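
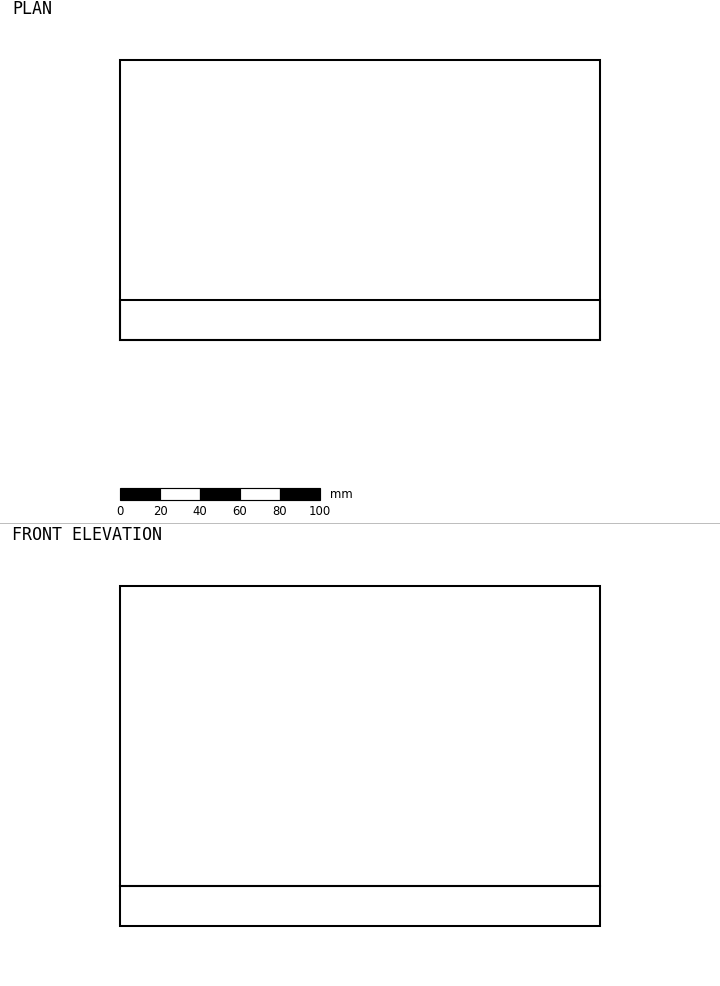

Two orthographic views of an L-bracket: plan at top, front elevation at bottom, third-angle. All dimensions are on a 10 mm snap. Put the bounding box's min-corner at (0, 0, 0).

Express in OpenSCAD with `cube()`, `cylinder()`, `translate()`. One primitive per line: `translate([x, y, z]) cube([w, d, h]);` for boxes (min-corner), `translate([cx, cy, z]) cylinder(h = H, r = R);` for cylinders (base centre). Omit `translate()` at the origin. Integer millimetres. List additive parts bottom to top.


cube([240, 140, 20]);
translate([0, 0, 20]) cube([240, 20, 150]);


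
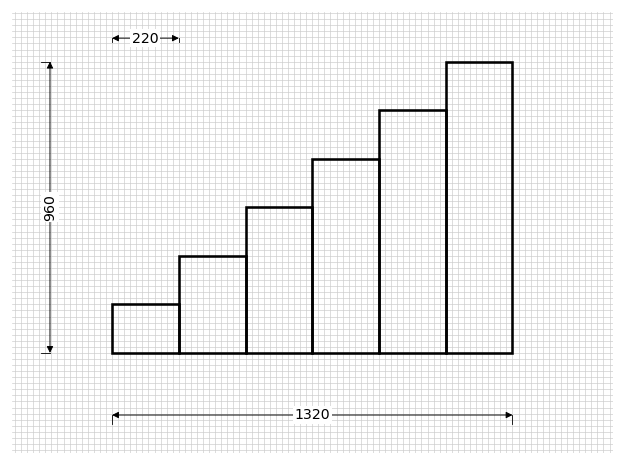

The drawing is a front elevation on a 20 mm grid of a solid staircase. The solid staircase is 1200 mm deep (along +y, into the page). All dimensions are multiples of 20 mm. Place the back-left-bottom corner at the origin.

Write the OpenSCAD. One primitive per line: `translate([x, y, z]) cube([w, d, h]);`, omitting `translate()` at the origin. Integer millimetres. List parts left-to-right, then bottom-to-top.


cube([220, 1200, 160]);
translate([220, 0, 0]) cube([220, 1200, 320]);
translate([440, 0, 0]) cube([220, 1200, 480]);
translate([660, 0, 0]) cube([220, 1200, 640]);
translate([880, 0, 0]) cube([220, 1200, 800]);
translate([1100, 0, 0]) cube([220, 1200, 960]);


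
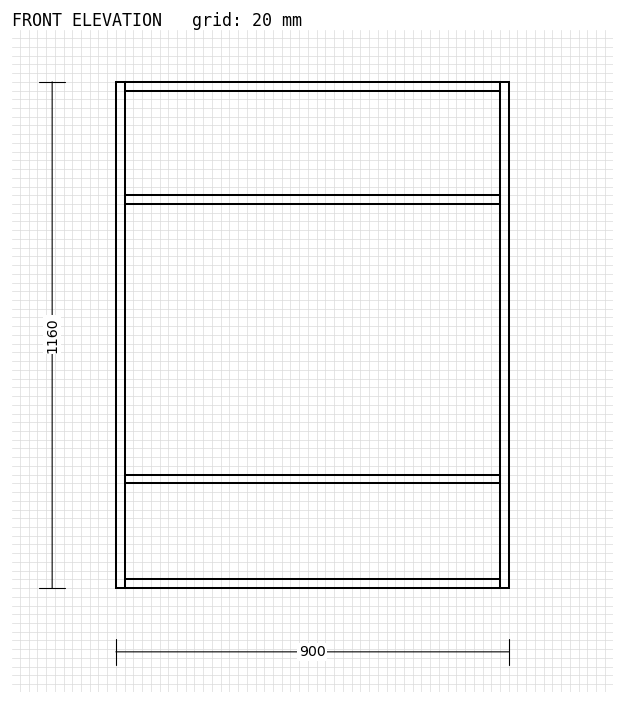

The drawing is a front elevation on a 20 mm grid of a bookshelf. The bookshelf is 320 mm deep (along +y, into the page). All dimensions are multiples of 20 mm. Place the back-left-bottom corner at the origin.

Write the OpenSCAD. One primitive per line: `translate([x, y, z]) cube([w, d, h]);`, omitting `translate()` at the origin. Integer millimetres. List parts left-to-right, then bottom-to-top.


cube([20, 320, 1160]);
translate([20, 0, 0]) cube([860, 320, 20]);
translate([20, 0, 240]) cube([860, 320, 20]);
translate([20, 0, 880]) cube([860, 320, 20]);
translate([20, 0, 1140]) cube([860, 320, 20]);
translate([880, 0, 0]) cube([20, 320, 1160]);


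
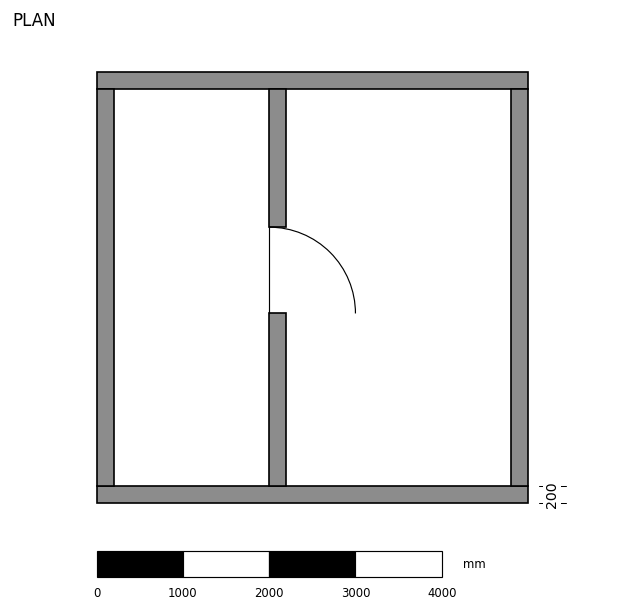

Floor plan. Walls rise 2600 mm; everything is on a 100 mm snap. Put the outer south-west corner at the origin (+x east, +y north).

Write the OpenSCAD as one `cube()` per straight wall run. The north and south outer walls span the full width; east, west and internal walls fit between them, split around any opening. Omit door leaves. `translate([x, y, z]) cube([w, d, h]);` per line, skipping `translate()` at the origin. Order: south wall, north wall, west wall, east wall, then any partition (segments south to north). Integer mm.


cube([5000, 200, 2600]);
translate([0, 4800, 0]) cube([5000, 200, 2600]);
translate([0, 200, 0]) cube([200, 4600, 2600]);
translate([4800, 200, 0]) cube([200, 4600, 2600]);
translate([2000, 200, 0]) cube([200, 2000, 2600]);
translate([2000, 3200, 0]) cube([200, 1600, 2600]);


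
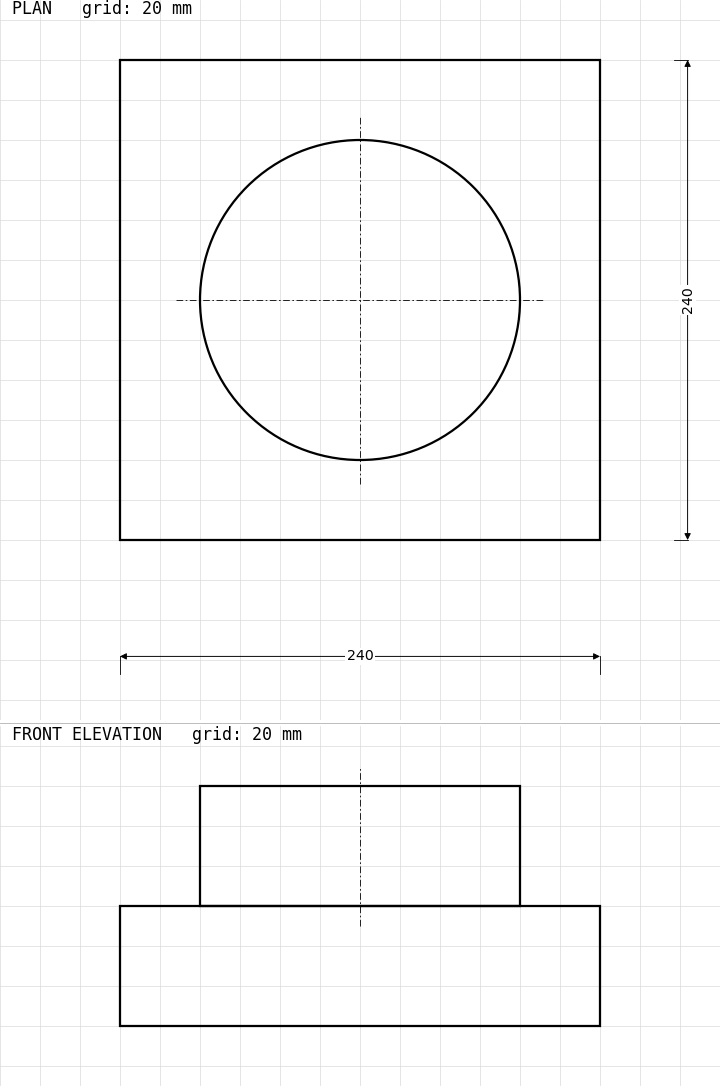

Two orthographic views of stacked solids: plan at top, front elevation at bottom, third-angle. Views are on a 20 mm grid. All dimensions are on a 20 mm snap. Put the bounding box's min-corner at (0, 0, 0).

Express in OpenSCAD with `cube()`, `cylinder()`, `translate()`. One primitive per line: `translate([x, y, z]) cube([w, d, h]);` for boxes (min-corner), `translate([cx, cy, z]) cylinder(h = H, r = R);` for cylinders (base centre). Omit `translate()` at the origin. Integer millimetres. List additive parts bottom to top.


cube([240, 240, 60]);
translate([120, 120, 60]) cylinder(h = 60, r = 80);


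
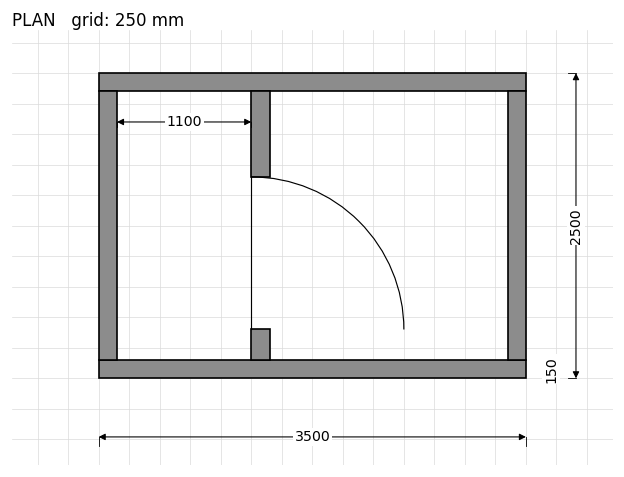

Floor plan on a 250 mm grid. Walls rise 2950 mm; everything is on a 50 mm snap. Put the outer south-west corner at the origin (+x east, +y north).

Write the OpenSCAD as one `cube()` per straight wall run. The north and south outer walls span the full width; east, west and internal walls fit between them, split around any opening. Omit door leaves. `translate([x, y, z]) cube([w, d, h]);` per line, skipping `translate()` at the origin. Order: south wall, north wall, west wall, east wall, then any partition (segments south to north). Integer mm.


cube([3500, 150, 2950]);
translate([0, 2350, 0]) cube([3500, 150, 2950]);
translate([0, 150, 0]) cube([150, 2200, 2950]);
translate([3350, 150, 0]) cube([150, 2200, 2950]);
translate([1250, 150, 0]) cube([150, 250, 2950]);
translate([1250, 1650, 0]) cube([150, 700, 2950]);


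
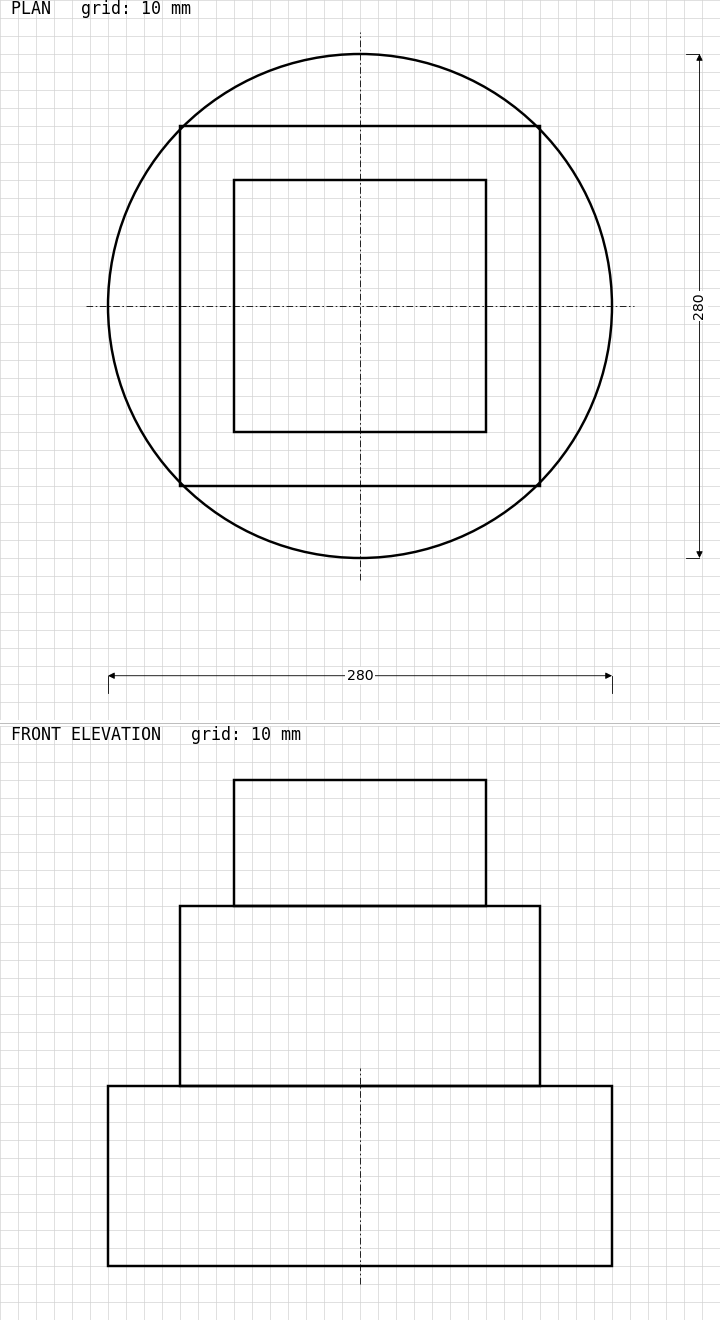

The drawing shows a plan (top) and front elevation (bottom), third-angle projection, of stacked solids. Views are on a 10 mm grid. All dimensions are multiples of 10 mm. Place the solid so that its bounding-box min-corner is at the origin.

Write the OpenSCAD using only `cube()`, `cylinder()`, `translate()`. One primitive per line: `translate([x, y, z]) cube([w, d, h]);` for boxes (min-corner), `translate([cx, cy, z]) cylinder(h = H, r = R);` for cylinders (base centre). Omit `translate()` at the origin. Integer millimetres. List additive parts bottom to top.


translate([140, 140, 0]) cylinder(h = 100, r = 140);
translate([40, 40, 100]) cube([200, 200, 100]);
translate([70, 70, 200]) cube([140, 140, 70]);


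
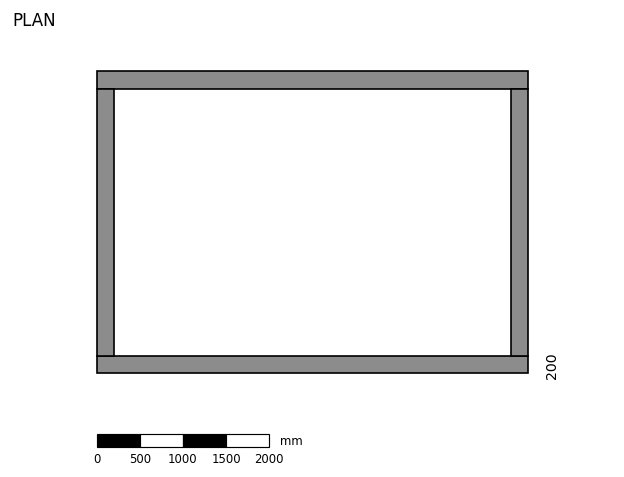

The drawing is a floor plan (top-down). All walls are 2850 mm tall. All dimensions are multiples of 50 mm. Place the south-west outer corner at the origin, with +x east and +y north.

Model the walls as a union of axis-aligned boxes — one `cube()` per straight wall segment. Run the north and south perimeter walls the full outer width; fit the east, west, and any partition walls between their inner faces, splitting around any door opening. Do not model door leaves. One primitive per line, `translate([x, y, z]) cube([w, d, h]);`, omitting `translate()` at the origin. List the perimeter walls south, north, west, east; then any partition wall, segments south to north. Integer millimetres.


cube([5000, 200, 2850]);
translate([0, 3300, 0]) cube([5000, 200, 2850]);
translate([0, 200, 0]) cube([200, 3100, 2850]);
translate([4800, 200, 0]) cube([200, 3100, 2850]);


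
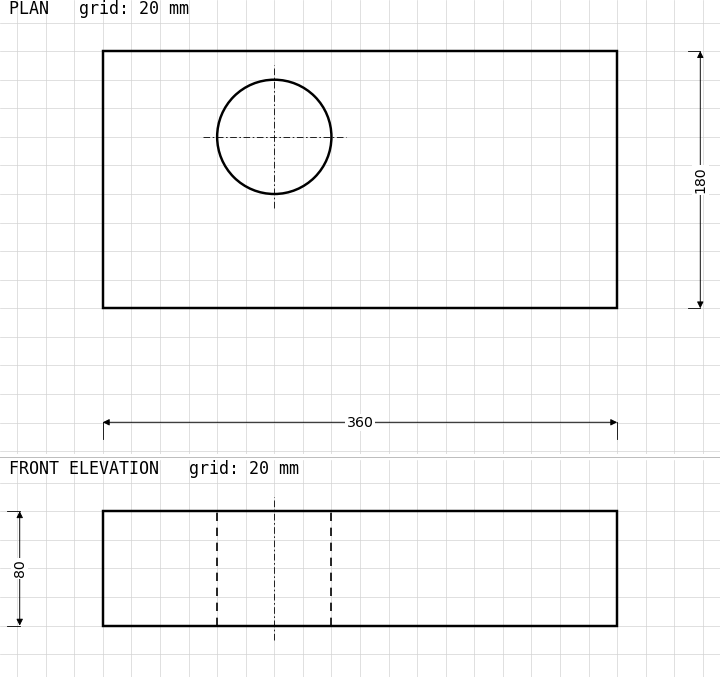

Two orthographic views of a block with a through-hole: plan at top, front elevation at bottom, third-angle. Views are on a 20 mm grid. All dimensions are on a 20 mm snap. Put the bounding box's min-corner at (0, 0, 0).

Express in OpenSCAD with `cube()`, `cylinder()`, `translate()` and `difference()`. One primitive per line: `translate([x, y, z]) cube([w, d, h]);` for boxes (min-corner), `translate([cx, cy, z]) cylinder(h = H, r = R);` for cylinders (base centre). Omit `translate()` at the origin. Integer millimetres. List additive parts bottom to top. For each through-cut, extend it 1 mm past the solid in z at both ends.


difference() {
  cube([360, 180, 80]);
  translate([120, 120, -1]) cylinder(h = 82, r = 40);
}


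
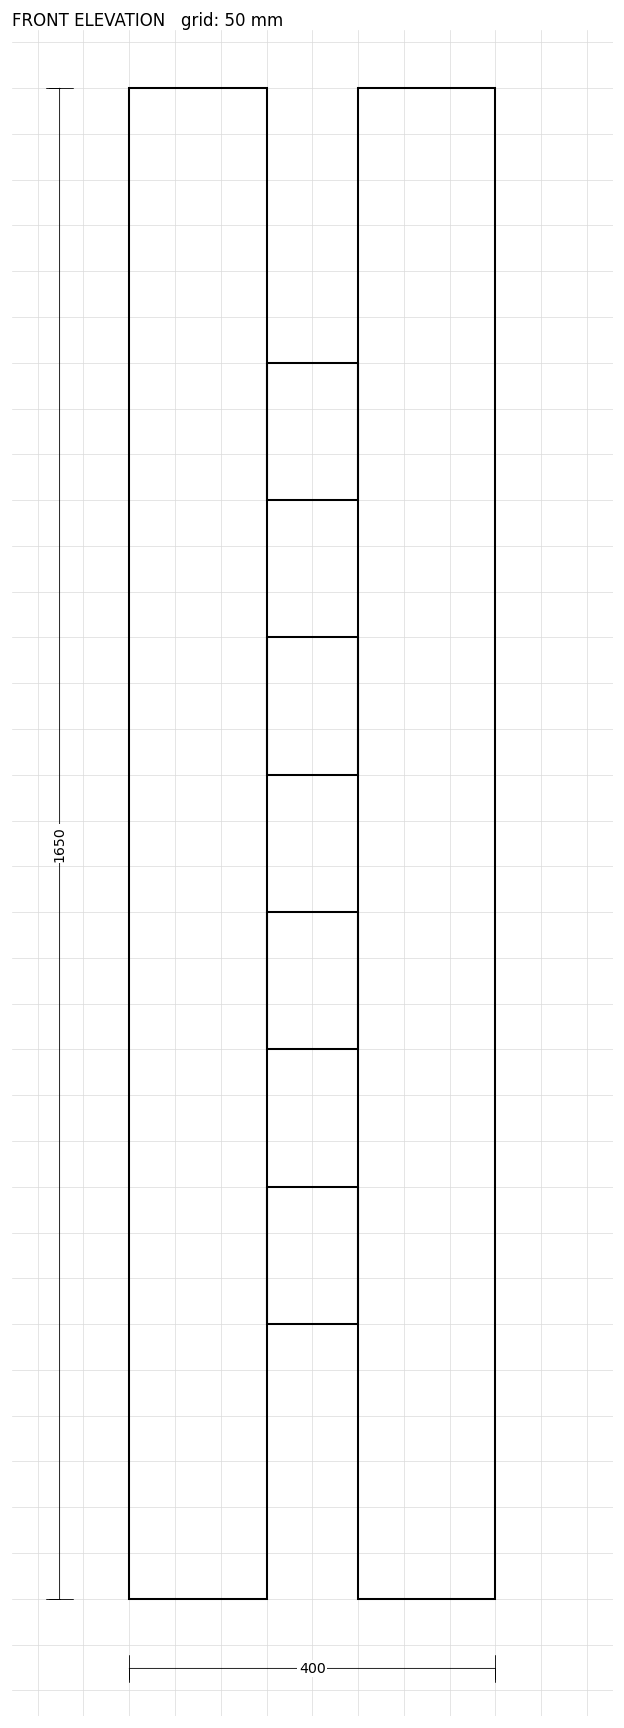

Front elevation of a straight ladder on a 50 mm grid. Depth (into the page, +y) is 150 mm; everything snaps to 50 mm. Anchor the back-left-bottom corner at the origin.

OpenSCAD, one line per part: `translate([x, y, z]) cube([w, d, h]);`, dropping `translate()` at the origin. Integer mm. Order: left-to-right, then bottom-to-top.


cube([150, 150, 1650]);
translate([150, 0, 300]) cube([100, 150, 150]);
translate([150, 0, 600]) cube([100, 150, 150]);
translate([150, 0, 900]) cube([100, 150, 150]);
translate([150, 0, 1200]) cube([100, 150, 150]);
translate([250, 0, 0]) cube([150, 150, 1650]);


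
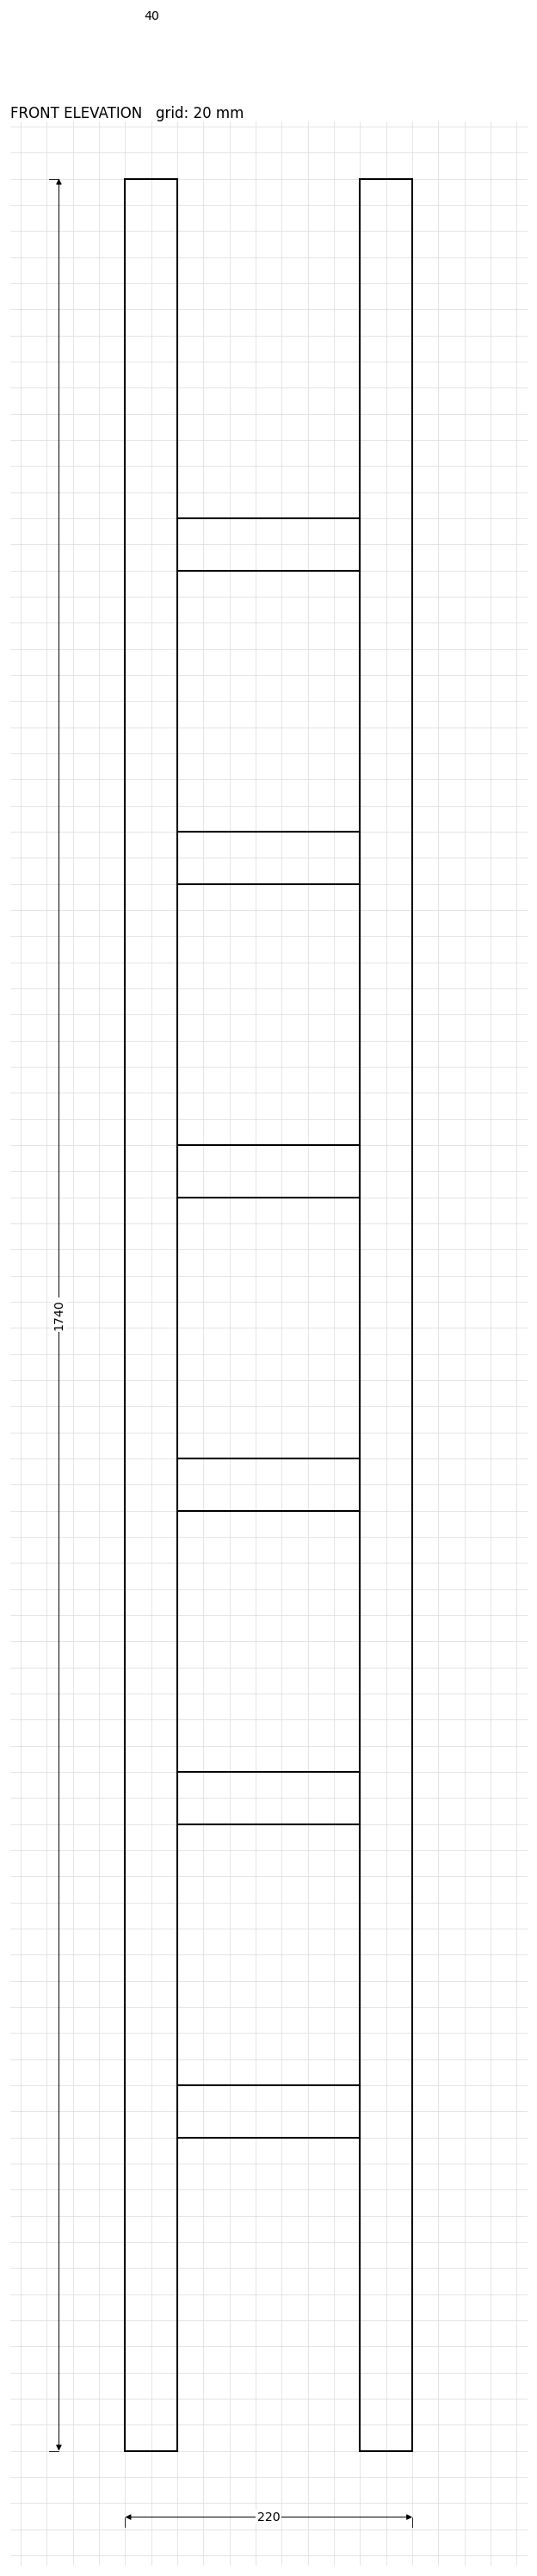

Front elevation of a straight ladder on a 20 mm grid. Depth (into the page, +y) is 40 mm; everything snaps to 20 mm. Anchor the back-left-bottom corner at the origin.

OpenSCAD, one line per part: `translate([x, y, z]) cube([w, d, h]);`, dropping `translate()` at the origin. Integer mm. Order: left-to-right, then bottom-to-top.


cube([40, 40, 1740]);
translate([40, 0, 240]) cube([140, 40, 40]);
translate([40, 0, 480]) cube([140, 40, 40]);
translate([40, 0, 720]) cube([140, 40, 40]);
translate([40, 0, 960]) cube([140, 40, 40]);
translate([40, 0, 1200]) cube([140, 40, 40]);
translate([40, 0, 1440]) cube([140, 40, 40]);
translate([180, 0, 0]) cube([40, 40, 1740]);


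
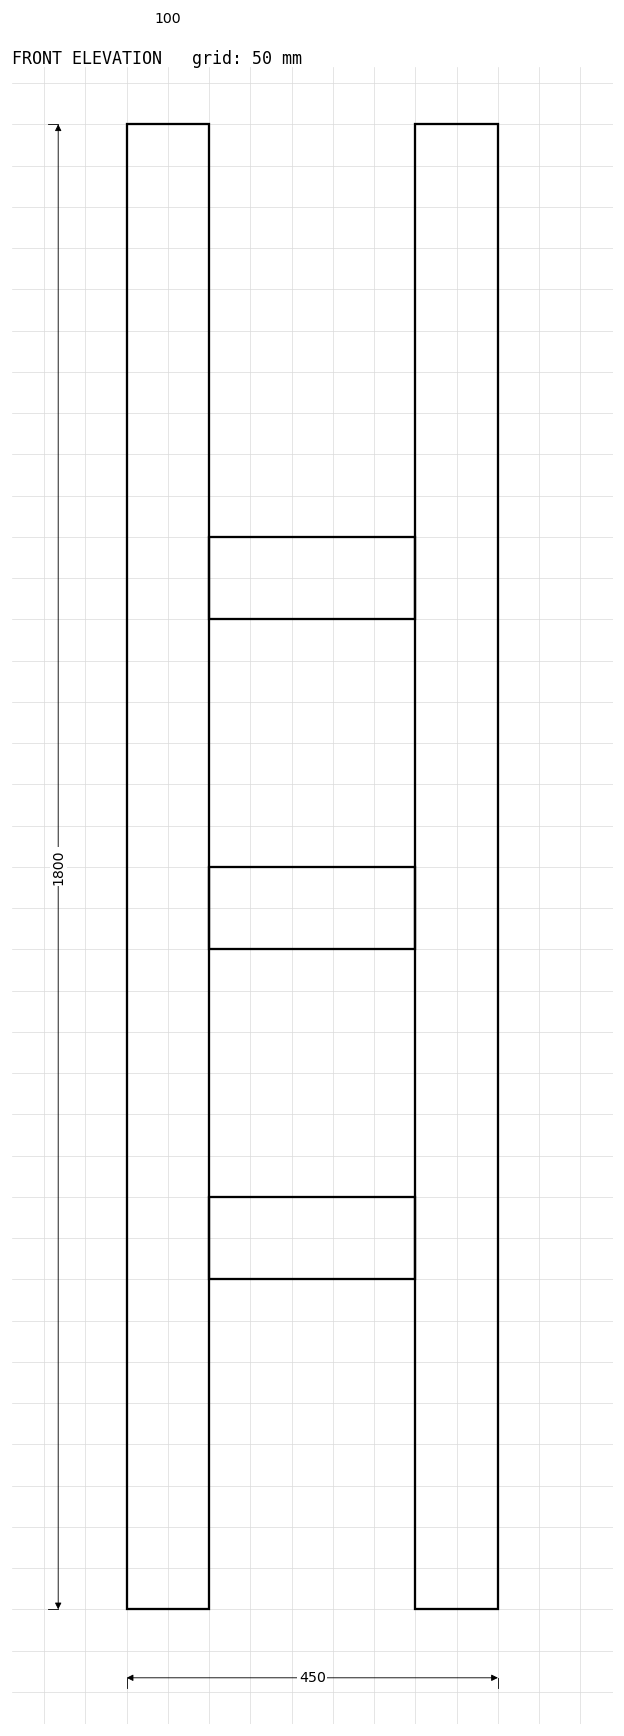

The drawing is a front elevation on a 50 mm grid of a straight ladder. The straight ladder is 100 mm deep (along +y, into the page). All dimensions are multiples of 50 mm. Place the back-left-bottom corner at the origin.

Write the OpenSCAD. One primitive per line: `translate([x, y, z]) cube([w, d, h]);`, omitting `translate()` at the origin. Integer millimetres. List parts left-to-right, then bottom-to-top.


cube([100, 100, 1800]);
translate([100, 0, 400]) cube([250, 100, 100]);
translate([100, 0, 800]) cube([250, 100, 100]);
translate([100, 0, 1200]) cube([250, 100, 100]);
translate([350, 0, 0]) cube([100, 100, 1800]);


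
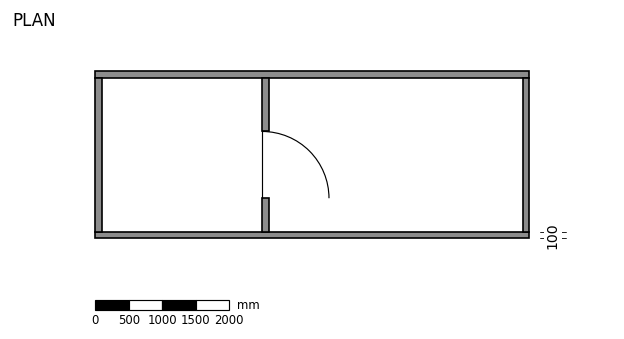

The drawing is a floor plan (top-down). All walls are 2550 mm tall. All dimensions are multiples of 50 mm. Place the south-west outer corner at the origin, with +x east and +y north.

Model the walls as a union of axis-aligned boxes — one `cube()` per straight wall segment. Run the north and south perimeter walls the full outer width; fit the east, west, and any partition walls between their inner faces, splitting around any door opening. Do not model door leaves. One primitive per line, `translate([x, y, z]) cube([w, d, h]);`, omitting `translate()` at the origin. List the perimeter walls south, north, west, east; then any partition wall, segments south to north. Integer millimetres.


cube([6500, 100, 2550]);
translate([0, 2400, 0]) cube([6500, 100, 2550]);
translate([0, 100, 0]) cube([100, 2300, 2550]);
translate([6400, 100, 0]) cube([100, 2300, 2550]);
translate([2500, 100, 0]) cube([100, 500, 2550]);
translate([2500, 1600, 0]) cube([100, 800, 2550]);


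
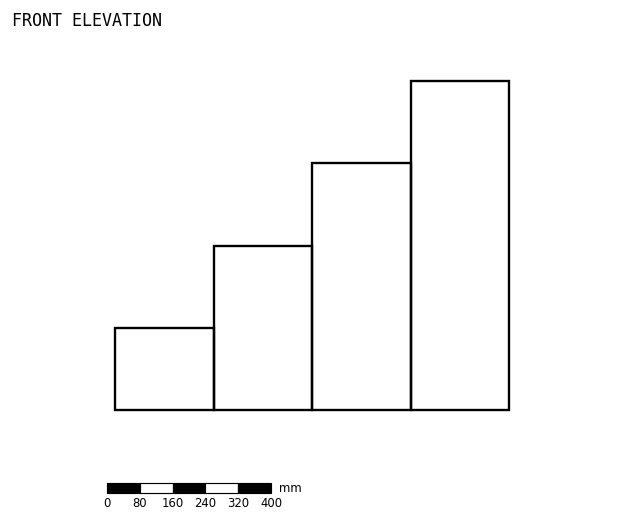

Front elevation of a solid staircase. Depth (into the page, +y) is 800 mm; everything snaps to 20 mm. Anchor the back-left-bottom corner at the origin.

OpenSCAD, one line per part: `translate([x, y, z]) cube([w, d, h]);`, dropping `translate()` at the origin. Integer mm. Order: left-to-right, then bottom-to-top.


cube([240, 800, 200]);
translate([240, 0, 0]) cube([240, 800, 400]);
translate([480, 0, 0]) cube([240, 800, 600]);
translate([720, 0, 0]) cube([240, 800, 800]);


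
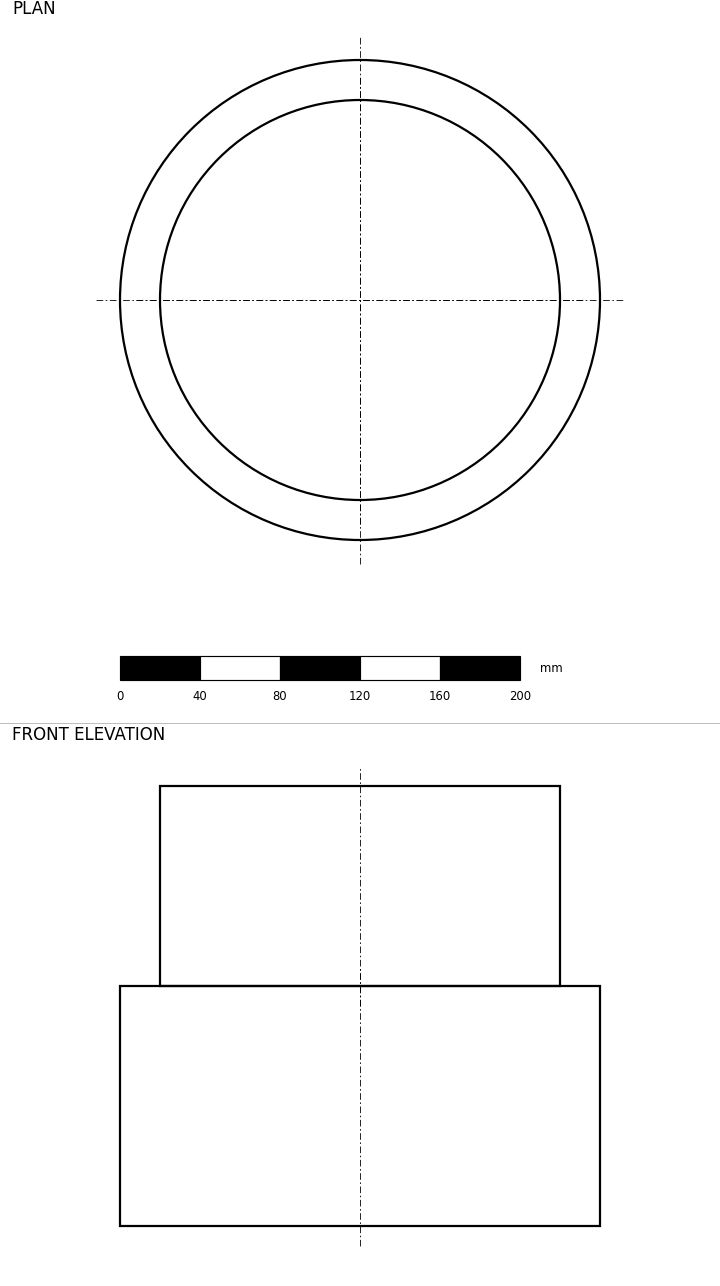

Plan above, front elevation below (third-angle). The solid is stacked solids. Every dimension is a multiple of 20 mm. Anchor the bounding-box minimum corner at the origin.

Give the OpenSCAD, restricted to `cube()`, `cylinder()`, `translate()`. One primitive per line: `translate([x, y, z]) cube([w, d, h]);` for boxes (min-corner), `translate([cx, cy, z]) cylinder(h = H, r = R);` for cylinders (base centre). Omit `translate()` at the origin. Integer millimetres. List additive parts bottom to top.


translate([120, 120, 0]) cylinder(h = 120, r = 120);
translate([120, 120, 120]) cylinder(h = 100, r = 100);


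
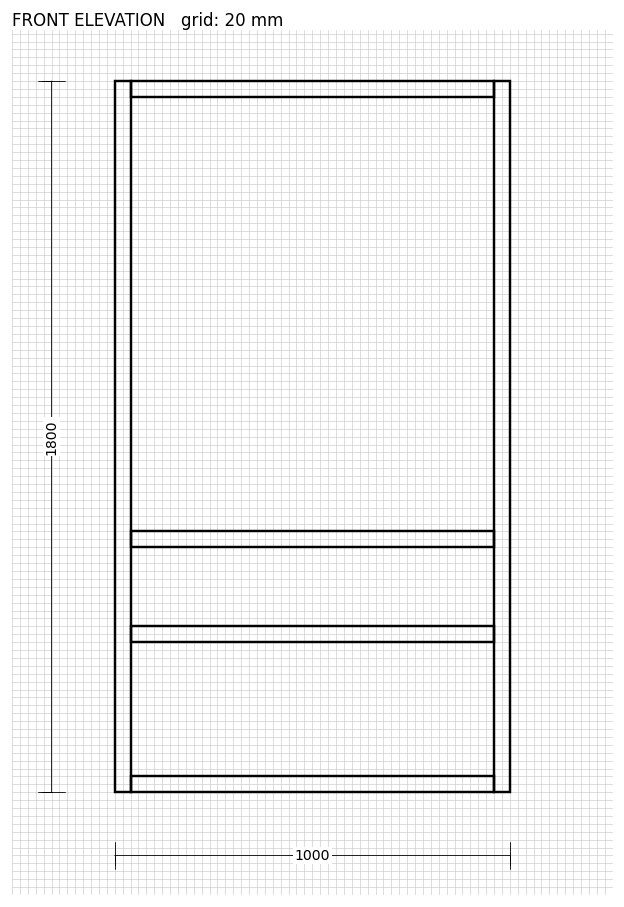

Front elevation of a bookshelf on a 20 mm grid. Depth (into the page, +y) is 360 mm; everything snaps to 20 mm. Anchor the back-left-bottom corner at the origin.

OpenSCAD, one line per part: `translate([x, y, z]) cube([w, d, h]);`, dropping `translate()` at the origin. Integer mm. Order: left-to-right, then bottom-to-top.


cube([40, 360, 1800]);
translate([40, 0, 0]) cube([920, 360, 40]);
translate([40, 0, 380]) cube([920, 360, 40]);
translate([40, 0, 620]) cube([920, 360, 40]);
translate([40, 0, 1760]) cube([920, 360, 40]);
translate([960, 0, 0]) cube([40, 360, 1800]);


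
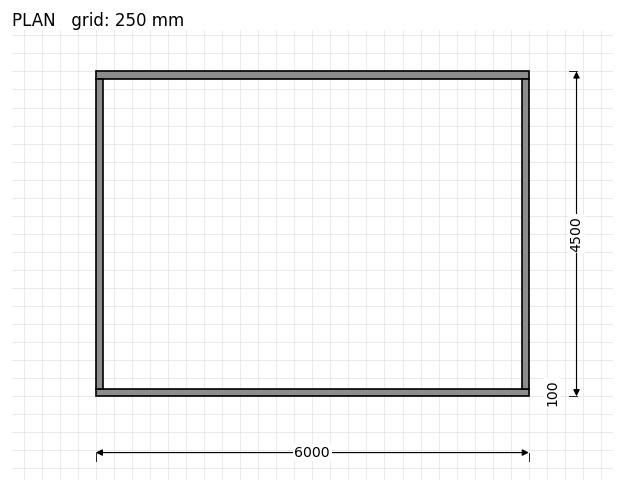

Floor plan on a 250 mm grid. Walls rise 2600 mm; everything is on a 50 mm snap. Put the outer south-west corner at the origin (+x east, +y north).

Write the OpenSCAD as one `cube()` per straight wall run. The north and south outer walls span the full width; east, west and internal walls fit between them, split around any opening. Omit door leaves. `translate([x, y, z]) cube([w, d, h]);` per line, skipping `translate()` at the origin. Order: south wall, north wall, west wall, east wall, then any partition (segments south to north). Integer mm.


cube([6000, 100, 2600]);
translate([0, 4400, 0]) cube([6000, 100, 2600]);
translate([0, 100, 0]) cube([100, 4300, 2600]);
translate([5900, 100, 0]) cube([100, 4300, 2600]);


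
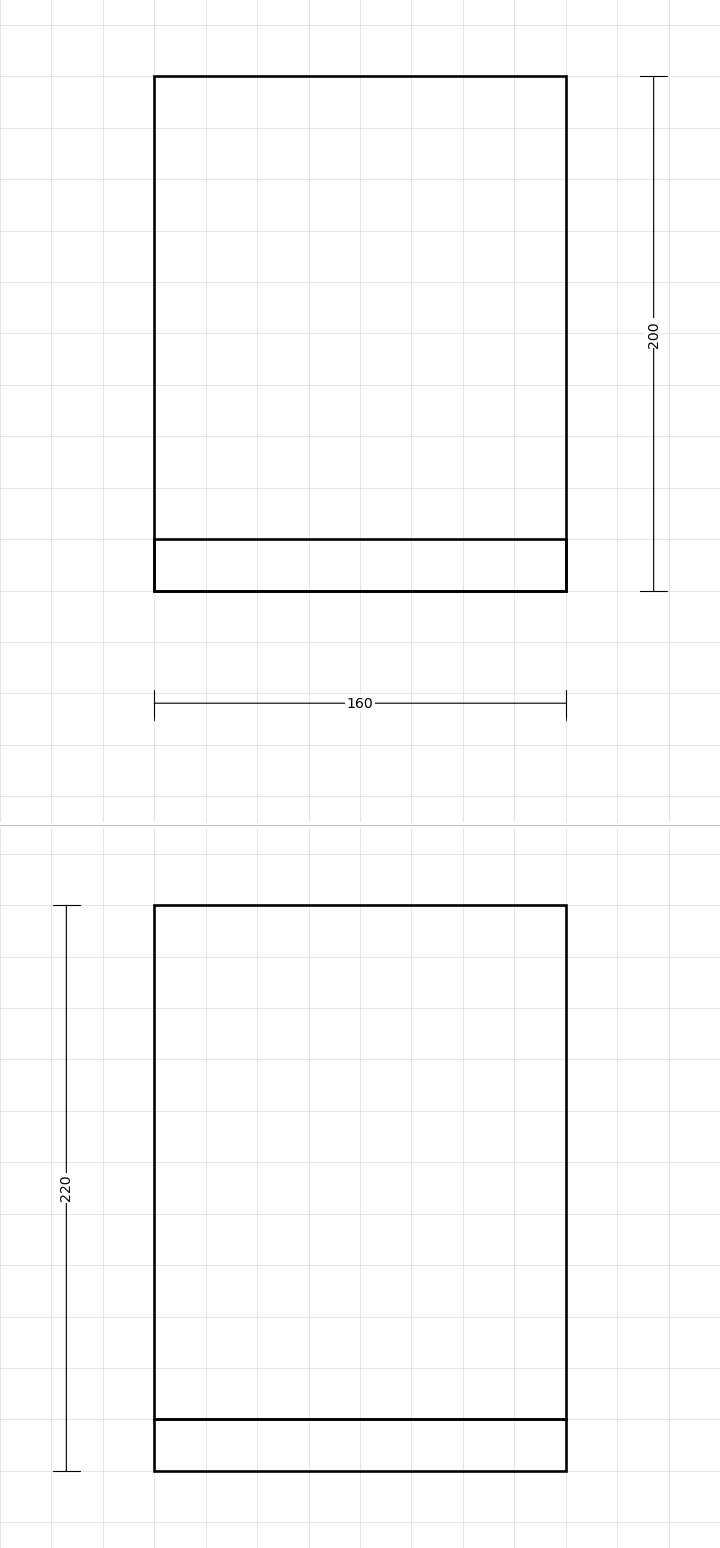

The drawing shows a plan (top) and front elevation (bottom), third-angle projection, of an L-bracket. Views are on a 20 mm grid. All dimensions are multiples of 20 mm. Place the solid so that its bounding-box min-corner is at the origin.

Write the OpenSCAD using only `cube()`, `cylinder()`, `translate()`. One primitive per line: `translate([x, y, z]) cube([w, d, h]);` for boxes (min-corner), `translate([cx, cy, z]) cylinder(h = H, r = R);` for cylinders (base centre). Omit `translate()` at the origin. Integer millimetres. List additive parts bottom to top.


cube([160, 200, 20]);
translate([0, 0, 20]) cube([160, 20, 200]);


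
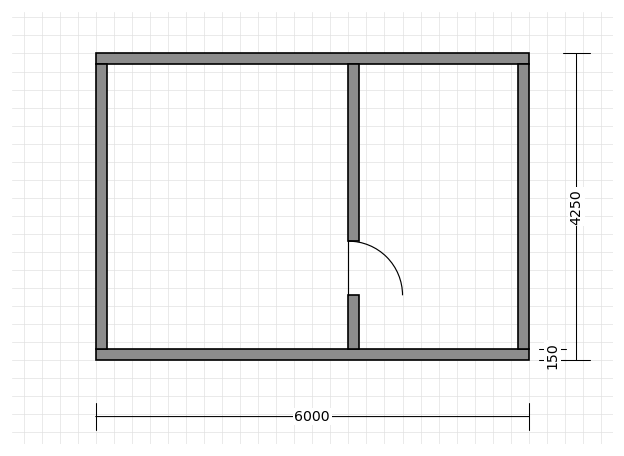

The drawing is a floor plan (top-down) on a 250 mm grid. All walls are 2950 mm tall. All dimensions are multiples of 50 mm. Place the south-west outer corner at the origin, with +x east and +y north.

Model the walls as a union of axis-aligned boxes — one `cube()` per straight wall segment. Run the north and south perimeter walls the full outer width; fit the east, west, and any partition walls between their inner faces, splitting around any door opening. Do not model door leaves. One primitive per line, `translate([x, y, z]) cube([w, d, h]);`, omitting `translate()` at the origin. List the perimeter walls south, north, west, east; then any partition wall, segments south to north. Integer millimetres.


cube([6000, 150, 2950]);
translate([0, 4100, 0]) cube([6000, 150, 2950]);
translate([0, 150, 0]) cube([150, 3950, 2950]);
translate([5850, 150, 0]) cube([150, 3950, 2950]);
translate([3500, 150, 0]) cube([150, 750, 2950]);
translate([3500, 1650, 0]) cube([150, 2450, 2950]);


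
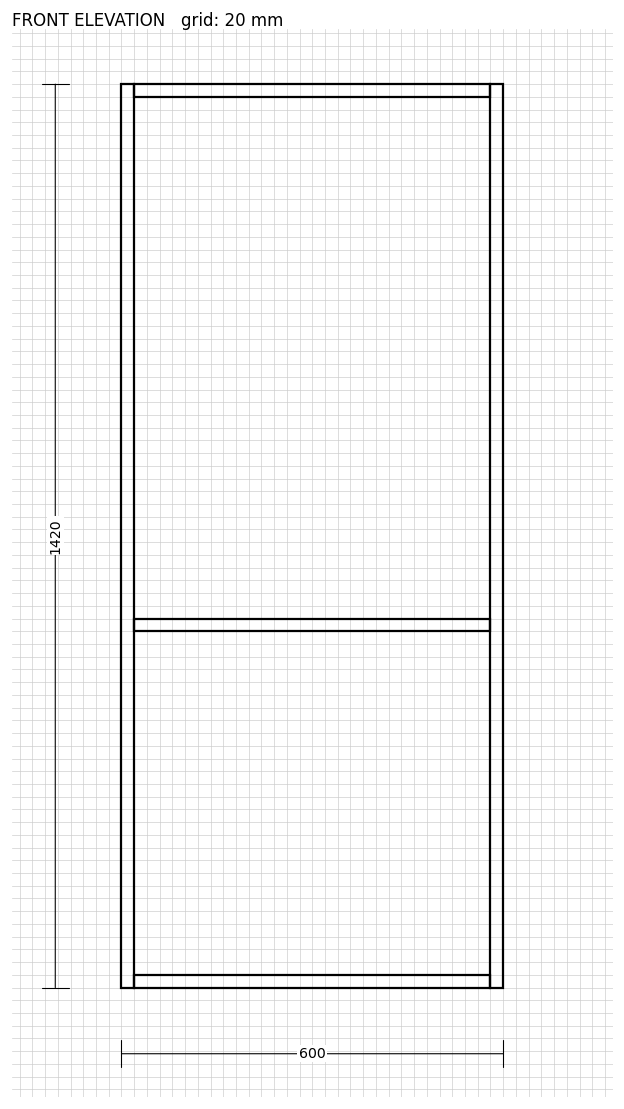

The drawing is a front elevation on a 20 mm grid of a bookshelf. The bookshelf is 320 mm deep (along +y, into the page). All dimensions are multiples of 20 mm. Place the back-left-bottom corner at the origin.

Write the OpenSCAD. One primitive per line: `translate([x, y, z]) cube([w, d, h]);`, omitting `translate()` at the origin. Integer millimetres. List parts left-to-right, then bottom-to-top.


cube([20, 320, 1420]);
translate([20, 0, 0]) cube([560, 320, 20]);
translate([20, 0, 560]) cube([560, 320, 20]);
translate([20, 0, 1400]) cube([560, 320, 20]);
translate([580, 0, 0]) cube([20, 320, 1420]);


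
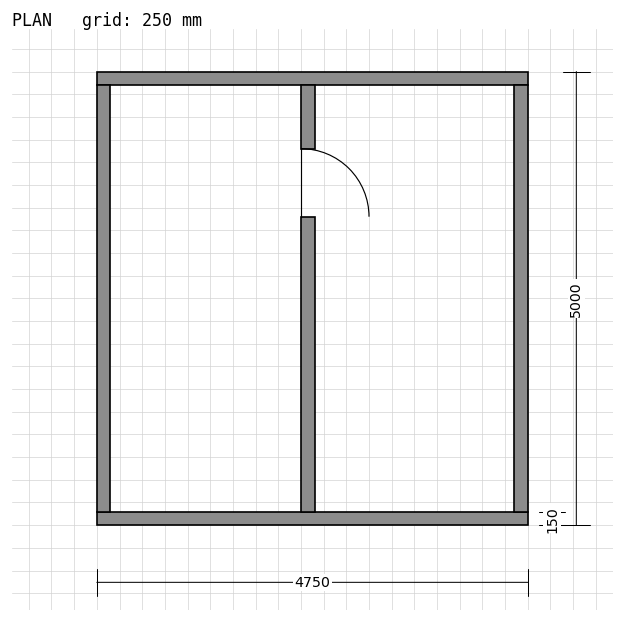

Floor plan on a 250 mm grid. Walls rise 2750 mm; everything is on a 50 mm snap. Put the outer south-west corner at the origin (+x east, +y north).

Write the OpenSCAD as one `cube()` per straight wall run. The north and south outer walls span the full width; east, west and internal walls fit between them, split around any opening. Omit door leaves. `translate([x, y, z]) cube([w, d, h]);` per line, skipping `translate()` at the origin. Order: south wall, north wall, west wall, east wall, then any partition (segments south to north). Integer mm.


cube([4750, 150, 2750]);
translate([0, 4850, 0]) cube([4750, 150, 2750]);
translate([0, 150, 0]) cube([150, 4700, 2750]);
translate([4600, 150, 0]) cube([150, 4700, 2750]);
translate([2250, 150, 0]) cube([150, 3250, 2750]);
translate([2250, 4150, 0]) cube([150, 700, 2750]);


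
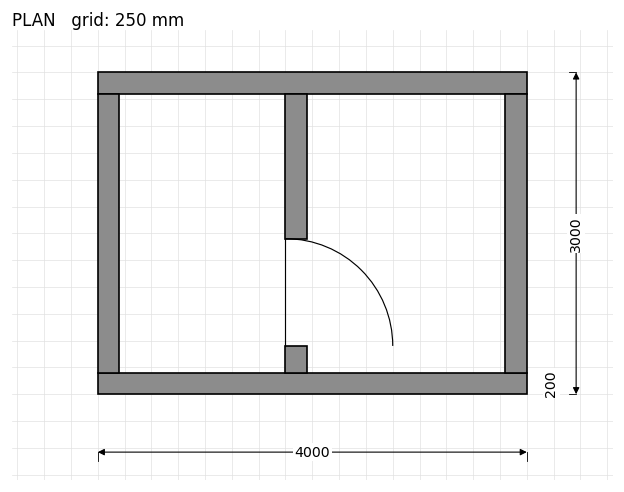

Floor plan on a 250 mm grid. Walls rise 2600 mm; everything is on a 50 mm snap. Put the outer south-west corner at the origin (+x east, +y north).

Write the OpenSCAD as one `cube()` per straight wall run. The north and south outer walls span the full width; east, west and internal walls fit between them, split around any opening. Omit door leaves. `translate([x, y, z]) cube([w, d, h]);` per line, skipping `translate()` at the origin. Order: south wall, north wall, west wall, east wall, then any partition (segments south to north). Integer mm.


cube([4000, 200, 2600]);
translate([0, 2800, 0]) cube([4000, 200, 2600]);
translate([0, 200, 0]) cube([200, 2600, 2600]);
translate([3800, 200, 0]) cube([200, 2600, 2600]);
translate([1750, 200, 0]) cube([200, 250, 2600]);
translate([1750, 1450, 0]) cube([200, 1350, 2600]);


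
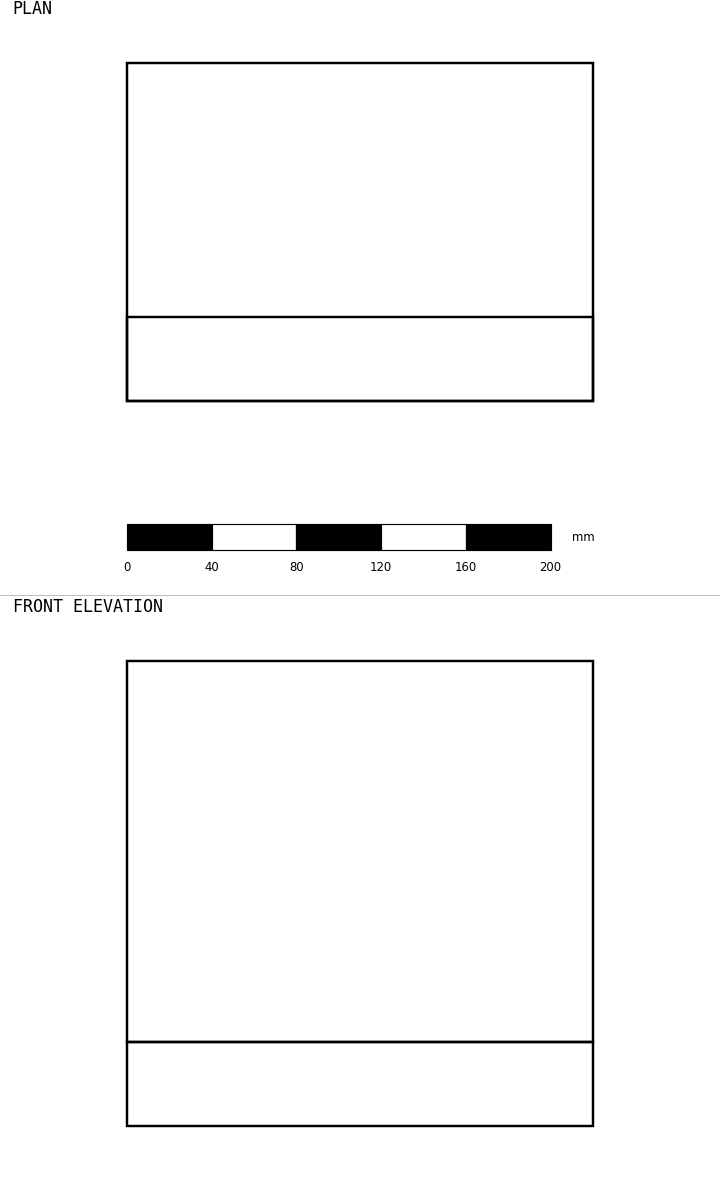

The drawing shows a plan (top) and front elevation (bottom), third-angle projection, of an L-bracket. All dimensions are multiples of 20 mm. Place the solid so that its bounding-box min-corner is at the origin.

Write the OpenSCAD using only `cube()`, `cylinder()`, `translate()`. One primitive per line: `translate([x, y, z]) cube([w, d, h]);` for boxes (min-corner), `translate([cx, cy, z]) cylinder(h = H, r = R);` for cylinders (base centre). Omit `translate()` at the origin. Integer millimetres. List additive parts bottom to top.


cube([220, 160, 40]);
translate([0, 0, 40]) cube([220, 40, 180]);


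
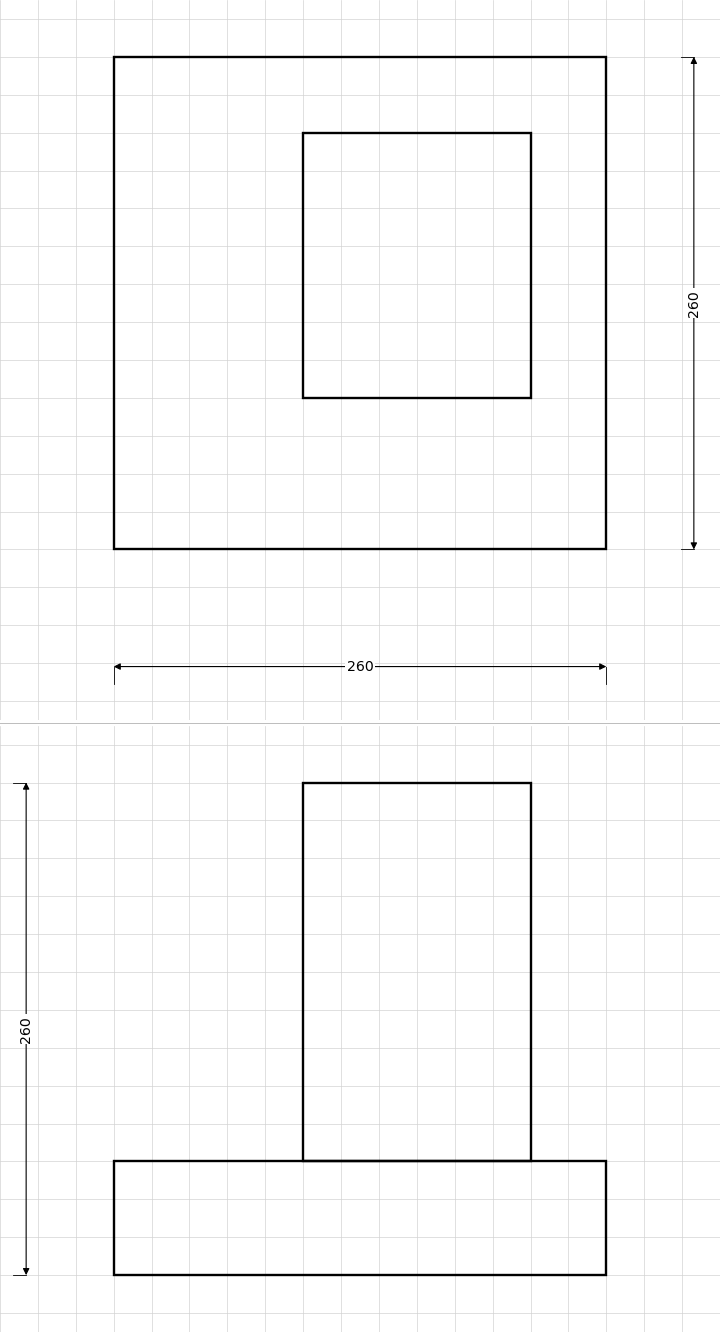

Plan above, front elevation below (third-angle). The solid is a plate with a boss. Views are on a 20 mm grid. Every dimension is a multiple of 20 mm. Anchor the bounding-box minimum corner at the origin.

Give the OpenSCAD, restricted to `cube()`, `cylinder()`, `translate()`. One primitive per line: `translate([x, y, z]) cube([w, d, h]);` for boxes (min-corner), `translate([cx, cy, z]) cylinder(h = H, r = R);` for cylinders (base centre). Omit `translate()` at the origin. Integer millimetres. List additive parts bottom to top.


cube([260, 260, 60]);
translate([100, 80, 60]) cube([120, 140, 200]);


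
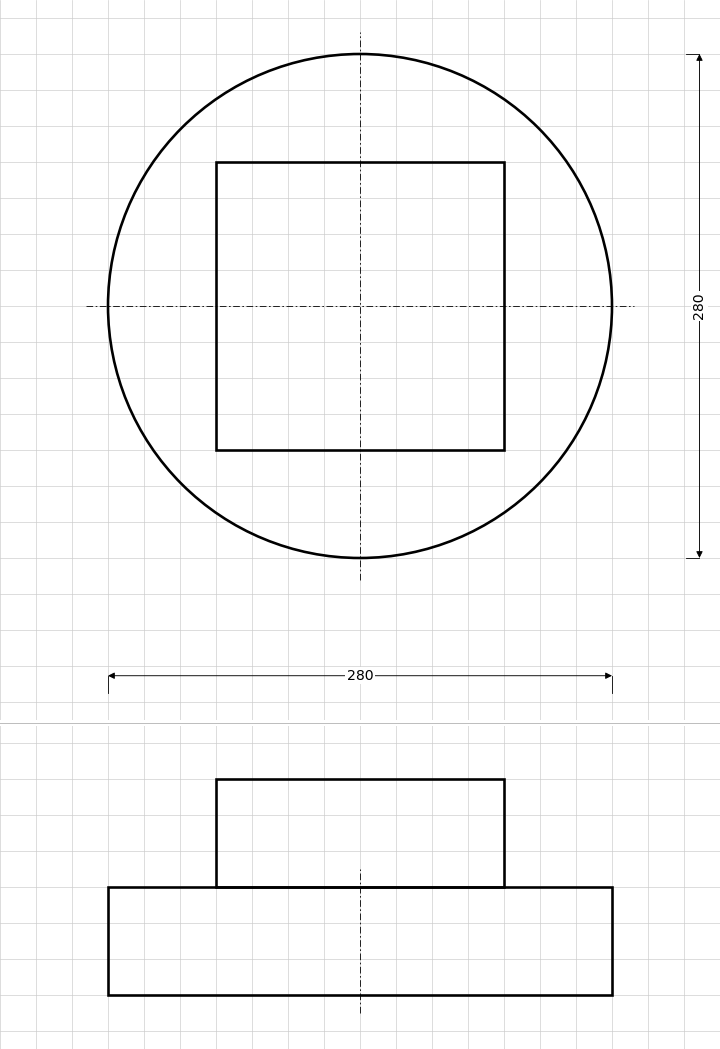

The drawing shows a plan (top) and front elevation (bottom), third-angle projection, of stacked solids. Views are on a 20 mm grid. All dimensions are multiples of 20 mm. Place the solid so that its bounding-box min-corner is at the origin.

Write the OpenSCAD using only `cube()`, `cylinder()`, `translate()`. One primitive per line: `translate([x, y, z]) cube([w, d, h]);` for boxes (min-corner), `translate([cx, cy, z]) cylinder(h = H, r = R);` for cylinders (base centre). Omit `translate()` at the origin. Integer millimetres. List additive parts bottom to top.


translate([140, 140, 0]) cylinder(h = 60, r = 140);
translate([60, 60, 60]) cube([160, 160, 60]);


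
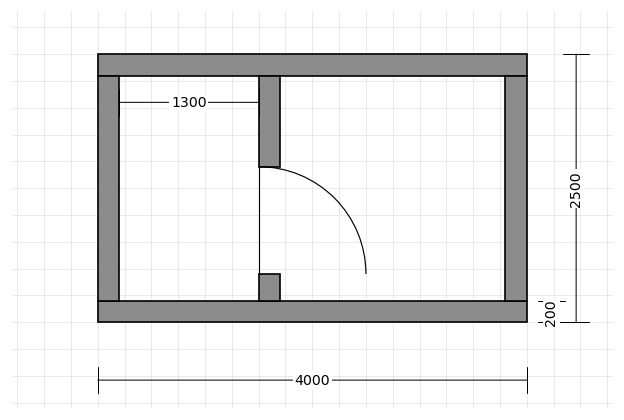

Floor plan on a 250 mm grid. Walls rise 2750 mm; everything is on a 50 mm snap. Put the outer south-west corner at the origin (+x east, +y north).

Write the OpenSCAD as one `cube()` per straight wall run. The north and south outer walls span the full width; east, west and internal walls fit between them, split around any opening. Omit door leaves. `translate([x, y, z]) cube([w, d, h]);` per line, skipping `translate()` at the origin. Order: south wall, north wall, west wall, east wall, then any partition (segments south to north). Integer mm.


cube([4000, 200, 2750]);
translate([0, 2300, 0]) cube([4000, 200, 2750]);
translate([0, 200, 0]) cube([200, 2100, 2750]);
translate([3800, 200, 0]) cube([200, 2100, 2750]);
translate([1500, 200, 0]) cube([200, 250, 2750]);
translate([1500, 1450, 0]) cube([200, 850, 2750]);


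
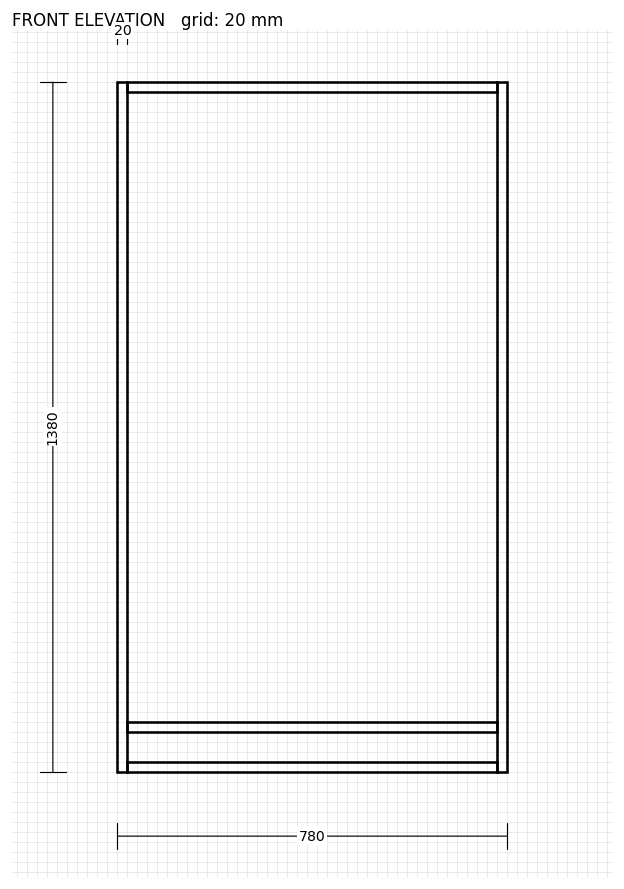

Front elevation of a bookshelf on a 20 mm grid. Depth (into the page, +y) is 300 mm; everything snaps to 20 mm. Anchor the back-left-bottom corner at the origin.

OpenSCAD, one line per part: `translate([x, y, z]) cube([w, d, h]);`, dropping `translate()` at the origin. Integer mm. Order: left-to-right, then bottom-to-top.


cube([20, 300, 1380]);
translate([20, 0, 0]) cube([740, 300, 20]);
translate([20, 0, 80]) cube([740, 300, 20]);
translate([20, 0, 1360]) cube([740, 300, 20]);
translate([760, 0, 0]) cube([20, 300, 1380]);


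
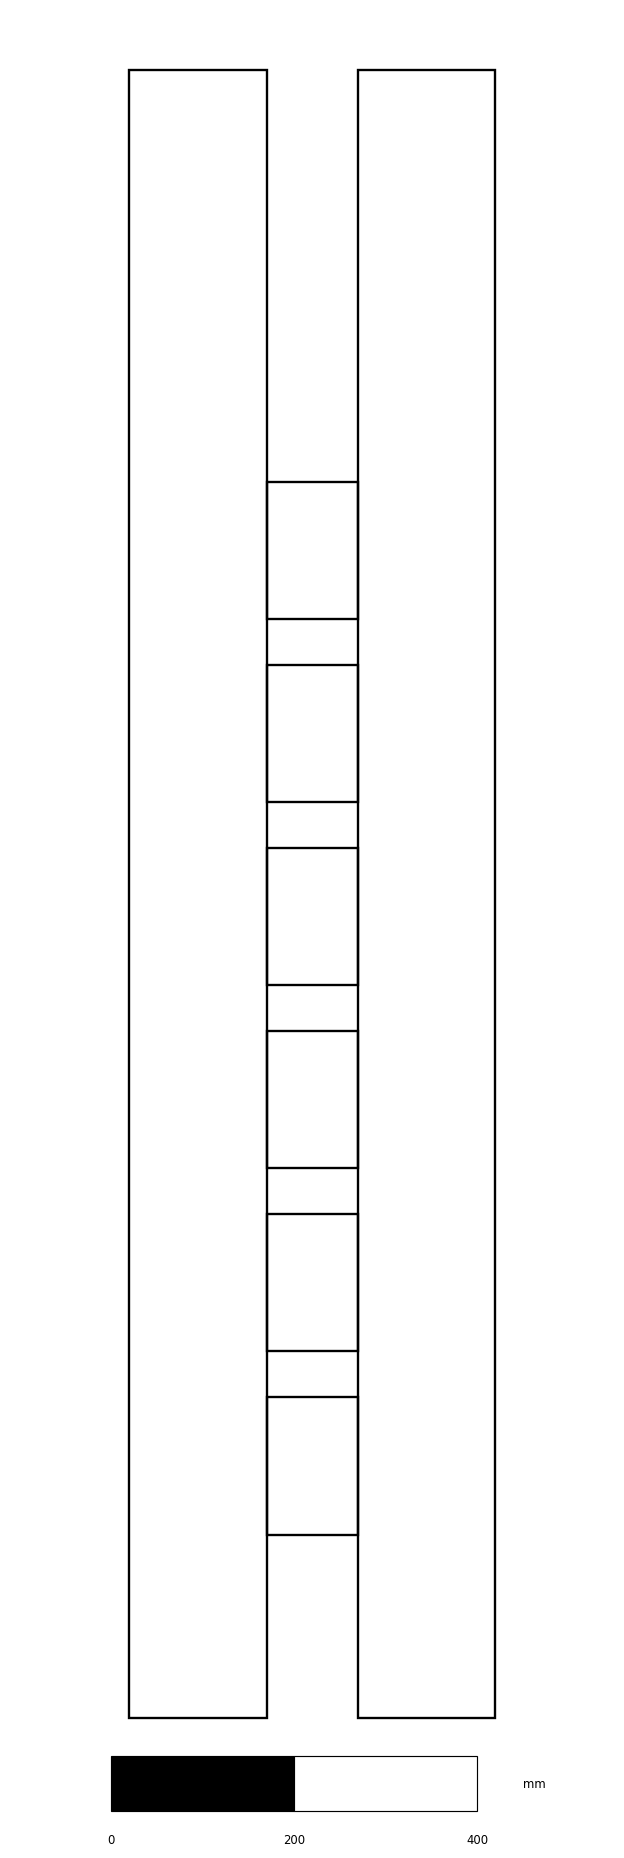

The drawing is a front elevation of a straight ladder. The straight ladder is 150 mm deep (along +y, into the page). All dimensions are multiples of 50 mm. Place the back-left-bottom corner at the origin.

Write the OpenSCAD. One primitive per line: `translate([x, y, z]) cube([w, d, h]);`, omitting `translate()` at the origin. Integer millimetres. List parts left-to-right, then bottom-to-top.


cube([150, 150, 1800]);
translate([150, 0, 200]) cube([100, 150, 150]);
translate([150, 0, 400]) cube([100, 150, 150]);
translate([150, 0, 600]) cube([100, 150, 150]);
translate([150, 0, 800]) cube([100, 150, 150]);
translate([150, 0, 1000]) cube([100, 150, 150]);
translate([150, 0, 1200]) cube([100, 150, 150]);
translate([250, 0, 0]) cube([150, 150, 1800]);


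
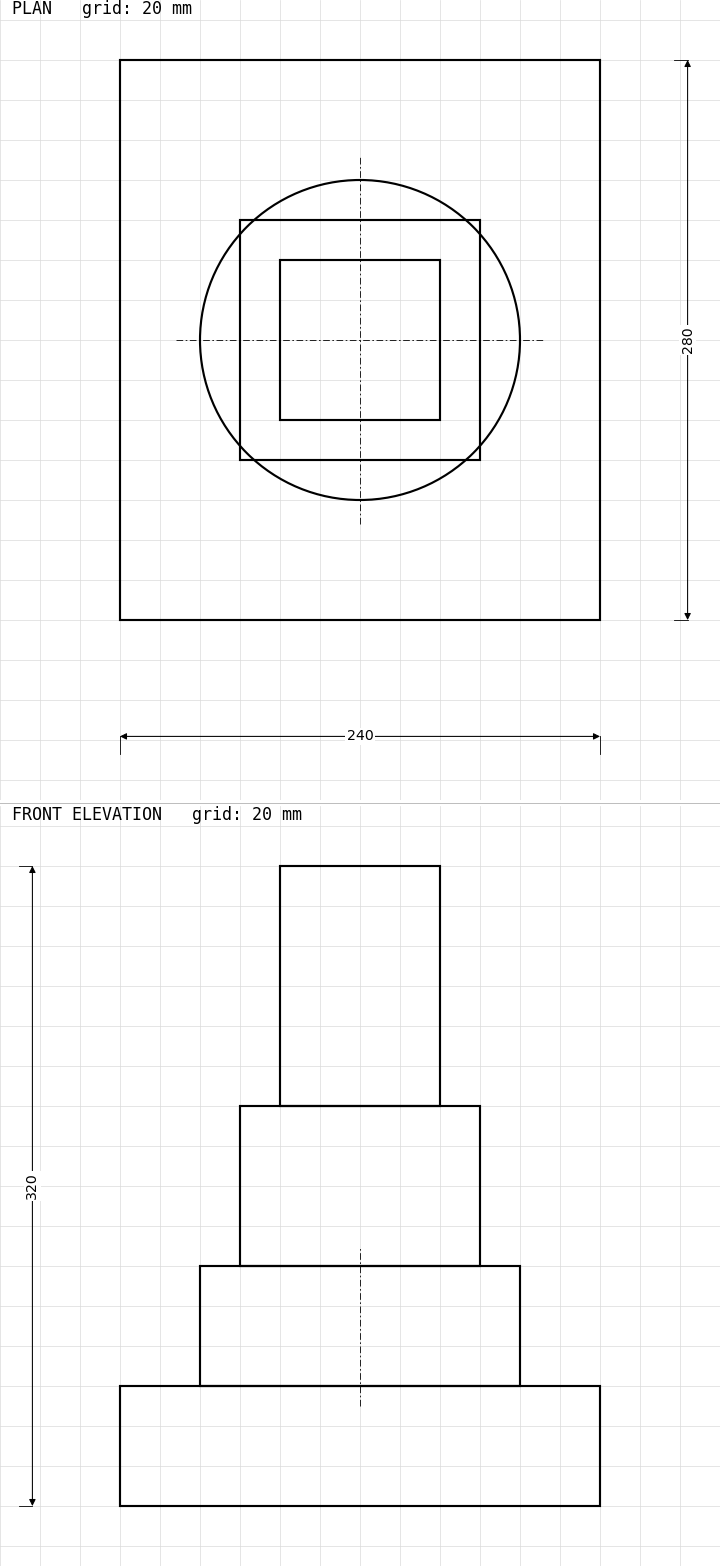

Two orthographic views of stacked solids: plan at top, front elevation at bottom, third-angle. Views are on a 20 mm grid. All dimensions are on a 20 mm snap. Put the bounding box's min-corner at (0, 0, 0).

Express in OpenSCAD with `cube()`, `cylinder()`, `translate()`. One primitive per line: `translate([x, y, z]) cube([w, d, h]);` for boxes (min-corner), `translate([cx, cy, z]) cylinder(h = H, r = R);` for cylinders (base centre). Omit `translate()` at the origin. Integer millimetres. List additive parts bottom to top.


cube([240, 280, 60]);
translate([120, 140, 60]) cylinder(h = 60, r = 80);
translate([60, 80, 120]) cube([120, 120, 80]);
translate([80, 100, 200]) cube([80, 80, 120]);


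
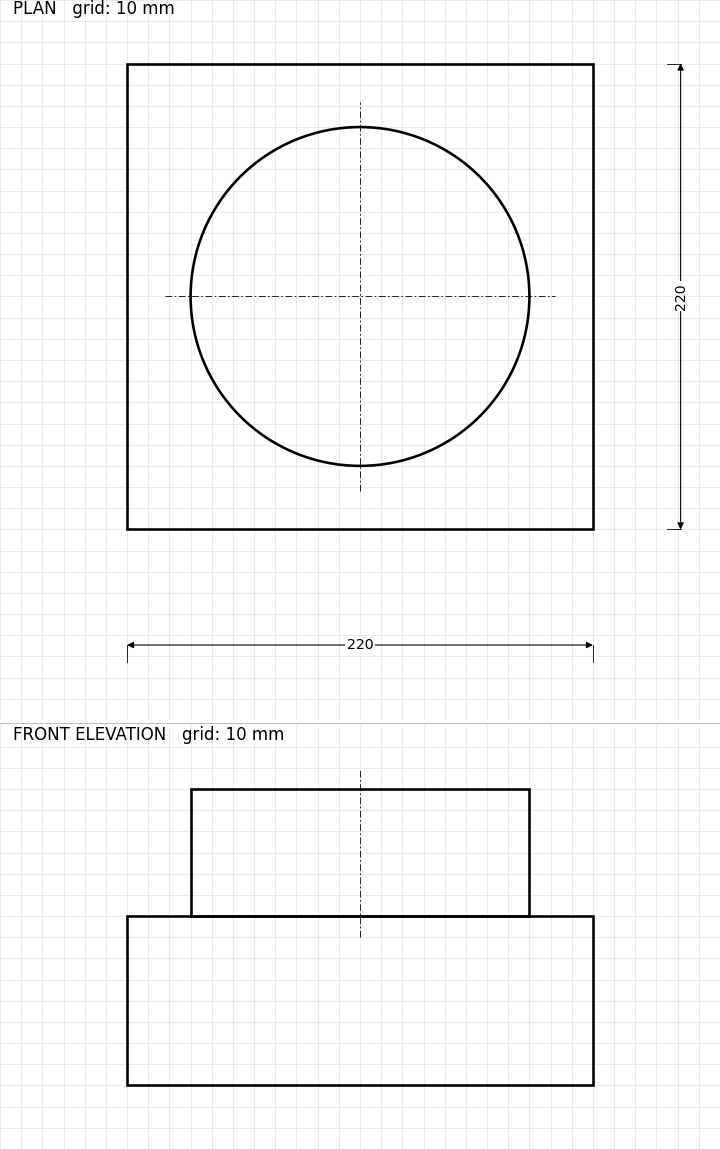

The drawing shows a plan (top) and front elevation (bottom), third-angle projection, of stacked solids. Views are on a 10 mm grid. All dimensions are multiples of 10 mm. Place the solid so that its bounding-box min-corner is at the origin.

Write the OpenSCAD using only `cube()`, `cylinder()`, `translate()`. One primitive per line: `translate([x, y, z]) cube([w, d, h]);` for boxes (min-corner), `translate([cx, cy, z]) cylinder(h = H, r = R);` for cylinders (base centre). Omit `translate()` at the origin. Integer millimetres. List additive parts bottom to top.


cube([220, 220, 80]);
translate([110, 110, 80]) cylinder(h = 60, r = 80);


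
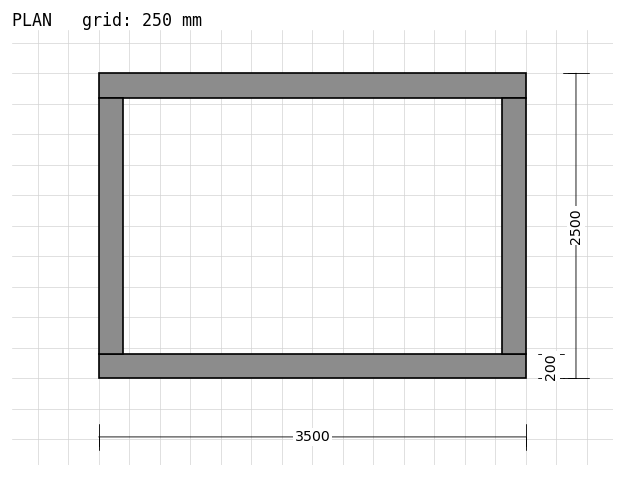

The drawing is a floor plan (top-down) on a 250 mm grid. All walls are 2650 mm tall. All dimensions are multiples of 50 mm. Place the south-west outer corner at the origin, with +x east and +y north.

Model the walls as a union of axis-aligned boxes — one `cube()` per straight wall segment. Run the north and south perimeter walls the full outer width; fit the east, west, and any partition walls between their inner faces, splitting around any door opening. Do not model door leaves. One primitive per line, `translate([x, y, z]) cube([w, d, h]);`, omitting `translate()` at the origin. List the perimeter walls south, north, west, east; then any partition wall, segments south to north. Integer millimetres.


cube([3500, 200, 2650]);
translate([0, 2300, 0]) cube([3500, 200, 2650]);
translate([0, 200, 0]) cube([200, 2100, 2650]);
translate([3300, 200, 0]) cube([200, 2100, 2650]);


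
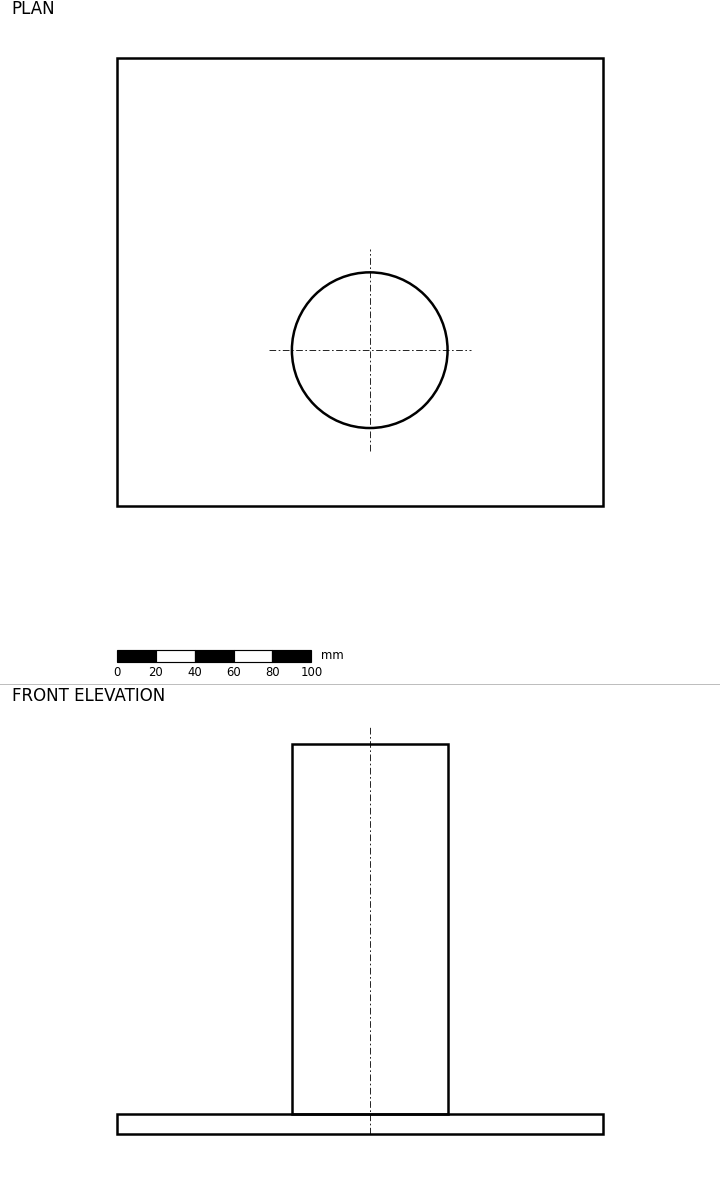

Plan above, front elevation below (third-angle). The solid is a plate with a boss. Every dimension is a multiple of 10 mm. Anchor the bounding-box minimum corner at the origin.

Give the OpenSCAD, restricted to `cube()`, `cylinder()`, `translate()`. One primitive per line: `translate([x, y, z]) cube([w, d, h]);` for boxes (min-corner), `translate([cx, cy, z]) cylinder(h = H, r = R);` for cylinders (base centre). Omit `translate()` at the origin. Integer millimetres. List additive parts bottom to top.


cube([250, 230, 10]);
translate([130, 80, 10]) cylinder(h = 190, r = 40);


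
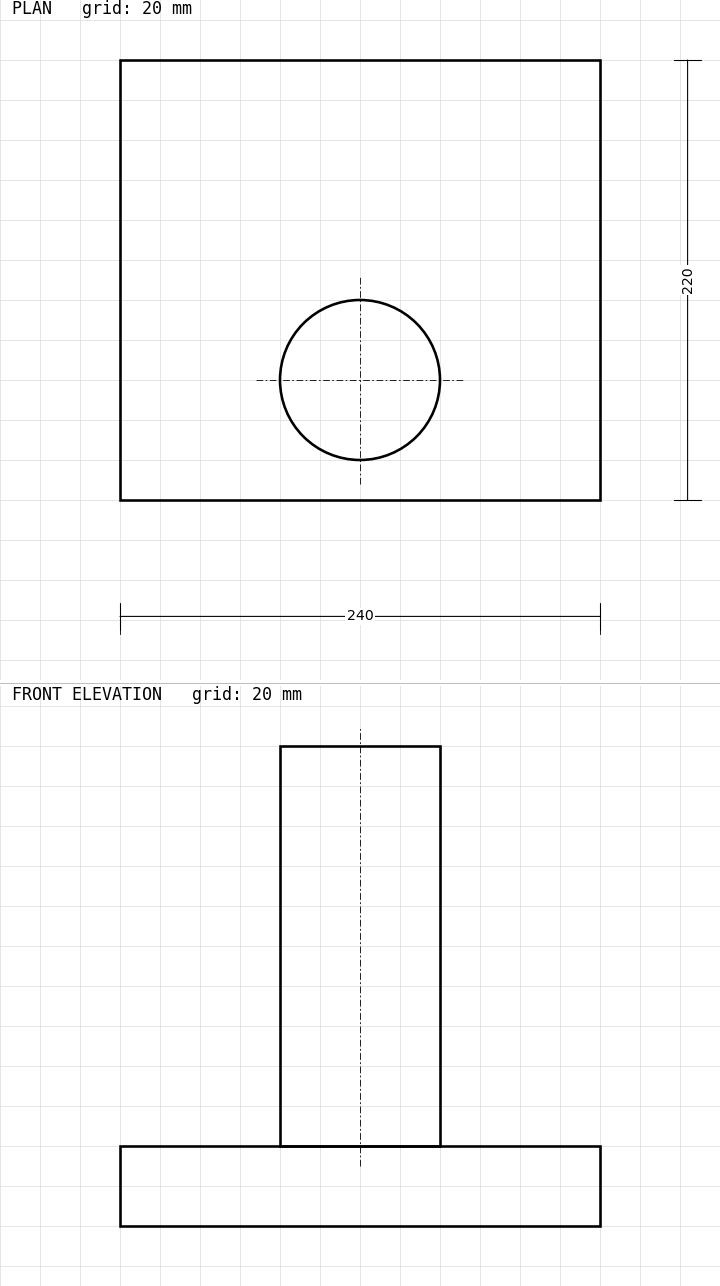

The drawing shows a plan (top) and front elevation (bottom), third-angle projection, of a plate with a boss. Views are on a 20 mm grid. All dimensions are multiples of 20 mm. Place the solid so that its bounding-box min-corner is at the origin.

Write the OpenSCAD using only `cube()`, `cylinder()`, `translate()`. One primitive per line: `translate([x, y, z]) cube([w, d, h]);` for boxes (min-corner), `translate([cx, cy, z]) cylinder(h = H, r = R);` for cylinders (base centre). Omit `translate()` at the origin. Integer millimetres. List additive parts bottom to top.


cube([240, 220, 40]);
translate([120, 60, 40]) cylinder(h = 200, r = 40);


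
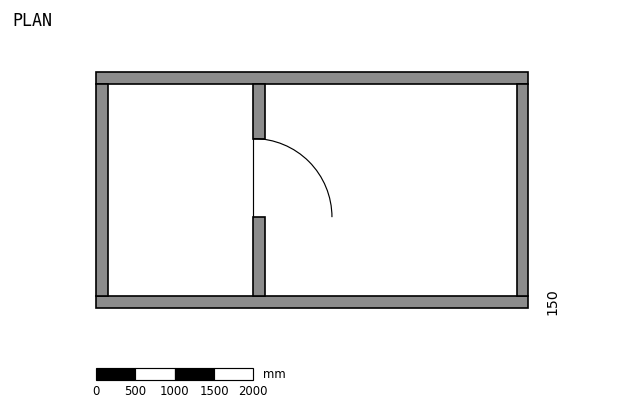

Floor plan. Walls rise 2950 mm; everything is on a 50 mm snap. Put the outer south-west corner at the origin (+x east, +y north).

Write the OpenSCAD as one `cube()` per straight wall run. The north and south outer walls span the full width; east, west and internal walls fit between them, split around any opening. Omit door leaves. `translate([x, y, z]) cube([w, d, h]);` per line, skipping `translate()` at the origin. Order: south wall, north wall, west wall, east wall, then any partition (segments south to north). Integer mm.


cube([5500, 150, 2950]);
translate([0, 2850, 0]) cube([5500, 150, 2950]);
translate([0, 150, 0]) cube([150, 2700, 2950]);
translate([5350, 150, 0]) cube([150, 2700, 2950]);
translate([2000, 150, 0]) cube([150, 1000, 2950]);
translate([2000, 2150, 0]) cube([150, 700, 2950]);
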